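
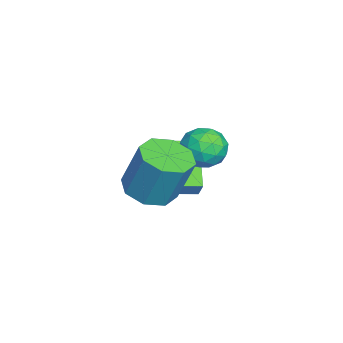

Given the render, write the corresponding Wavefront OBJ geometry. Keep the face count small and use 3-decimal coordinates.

v -2.2 -2.15 1.028
v -1.724 -1.985 1.749
v -2.436 -0.909 0.899
v -1.96 -0.744 1.62
v -0.56 -1.956 -0.1
v -0.084 -1.791 0.621
v -0.796 -0.715 -0.229
v -0.32 -0.55 0.492
v -0.882 -0.291 2.924
v -0.234 0.112 2.5
v -1.006 -1.212 1.86
v -0.358 -0.809 1.436
v -0.189 -1.259 2.165
v -0.113 -0.69 2.822
v -1.127 -0.41 1.538
v -1.051 0.159 2.195
v -0.386 0.038 1.643
v 0.194 -0.487 2.031
v -1.434 -0.613 2.329
v -0.854 -1.138 2.717
v -0.548 -0.009 2.805
v -0.692 -1.091 1.555
v -0.593 -1.356 1.983
v -0.212 -1.119 1.734
v -0.476 -0.48 2.994
v -0.095 -0.243 2.745
v -0.069 -1.049 2.549
v -1.145 -0.857 1.615
v -0.764 -0.62 1.366
v -1.028 0.019 2.626
v -0.647 0.256 2.377
v -1.171 -0.051 1.811
v -0.256 0.185 2.053
v -0.328 -0.357 1.428
v -0.78 -0.122 1.487
v -0.735 0.213 1.873
v 0.085 -0.124 2.28
v 0.013 -0.665 1.655
v 0.112 -0.93 2.084
v 0.156 -0.595 2.47
v -0.004 -0.167 1.777
v -1.253 -0.435 2.705
v -1.325 -0.976 2.08
v -1.396 -0.505 1.89
v -1.352 -0.17 2.276
v -0.912 -0.743 2.932
v -0.984 -1.285 2.307
v -0.505 -1.313 2.487
v -0.46 -0.978 2.873
v -1.236 -0.933 2.583
v 1.782 -2.168 1.814
v 2.502 -1.622 1.519
v 2.758 -1.026 3.252
v 2.038 -1.572 3.546
v 1.862 -1.277 1.495
v 2.118 -0.68 3.228
v 1.176 -1.454 1.657
v 1.432 -0.857 3.39
v 0.845 -2.049 1.911
v 1.101 -1.453 3.644
v 1.062 -2.714 2.108
v 1.318 -2.118 3.841
v 1.702 -3.06 2.132
v 1.958 -2.463 3.865
v 2.388 -2.883 1.97
v 2.644 -2.286 3.703
v 2.719 -2.287 1.716
v 2.975 -1.691 3.449
f 2 4 1
f 5 2 1
f 1 4 3
f 3 5 1
f 2 8 4
f 6 2 5
f 6 8 2
f 4 8 3
f 7 5 3
f 3 8 7
f 7 6 5
f 8 6 7
f 9 46 25
f 46 20 49
f 25 49 14
f 46 49 25
f 9 25 21
f 25 14 26
f 21 26 10
f 25 26 21
f 9 21 30
f 21 10 31
f 30 31 16
f 21 31 30
f 9 30 42
f 30 16 45
f 42 45 19
f 30 45 42
f 9 42 46
f 42 19 50
f 46 50 20
f 42 50 46
f 10 26 37
f 26 14 40
f 37 40 18
f 26 40 37
f 14 49 27
f 49 20 48
f 27 48 13
f 49 48 27
f 20 50 47
f 50 19 43
f 47 43 11
f 50 43 47
f 19 45 44
f 45 16 32
f 44 32 15
f 45 32 44
f 16 31 36
f 31 10 33
f 36 33 17
f 31 33 36
f 12 38 24
f 38 18 39
f 24 39 13
f 38 39 24
f 12 24 22
f 24 13 23
f 22 23 11
f 24 23 22
f 12 22 29
f 22 11 28
f 29 28 15
f 22 28 29
f 12 29 34
f 29 15 35
f 34 35 17
f 29 35 34
f 12 34 38
f 34 17 41
f 38 41 18
f 34 41 38
f 13 39 27
f 39 18 40
f 27 40 14
f 39 40 27
f 11 23 47
f 23 13 48
f 47 48 20
f 23 48 47
f 15 28 44
f 28 11 43
f 44 43 19
f 28 43 44
f 17 35 36
f 35 15 32
f 36 32 16
f 35 32 36
f 18 41 37
f 41 17 33
f 37 33 10
f 41 33 37
f 52 51 55
f 52 55 53
f 53 55 56
f 53 56 54
f 55 51 57
f 55 57 56
f 56 57 58
f 56 58 54
f 57 51 59
f 57 59 58
f 58 59 60
f 58 60 54
f 59 51 61
f 59 61 60
f 60 61 62
f 60 62 54
f 61 51 63
f 61 63 62
f 62 63 64
f 62 64 54
f 63 51 65
f 63 65 64
f 64 65 66
f 64 66 54
f 65 51 67
f 65 67 66
f 66 67 68
f 66 68 54
f 67 51 52
f 67 52 68
f 68 52 53
f 68 53 54



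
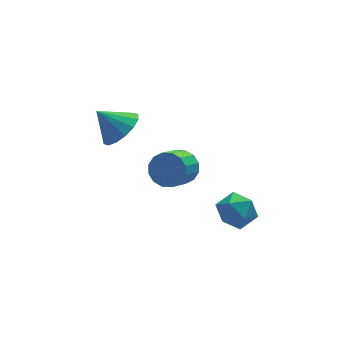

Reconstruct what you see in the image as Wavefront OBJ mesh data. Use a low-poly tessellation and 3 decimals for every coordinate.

v -1.276 -1.338 1.134
v -0.971 -1.022 1.838
v -1.778 -1.787 2.531
v -2.084 -2.102 1.826
v -1.301 -0.767 1.735
v -2.108 -1.531 2.428
v -1.624 -0.664 1.472
v -2.431 -1.429 2.164
v -1.855 -0.742 1.117
v -2.662 -1.507 1.81
v -1.93 -0.98 0.767
v -2.737 -1.745 1.46
v -1.83 -1.313 0.516
v -2.637 -2.078 1.208
v -1.582 -1.653 0.429
v -2.389 -2.418 1.122
v -1.252 -1.909 0.532
v -2.059 -2.673 1.225
v -0.929 -2.011 0.796
v -1.736 -2.776 1.488
v -0.698 -1.933 1.15
v -1.505 -2.698 1.843
v -0.623 -1.695 1.5
v -1.43 -2.46 2.193
v -0.723 -1.362 1.752
v -1.53 -2.127 2.444
v -0.525 -3.47 0.363
v 0.272 -3.32 0.81
v 0.148 -4.5 -0.49
v 0.945 -4.35 -0.043
v 0.238 -4.758 0.394
v -0.177 -4.122 0.921
v 0.597 -3.698 -0.601
v 0.182 -3.062 -0.074
v 0.965 -3.461 0.214
v 0.743 -4.116 0.829
v -0.323 -3.704 -0.509
v -0.545 -4.359 0.106
v -3.047 0.997 2.096
v -2.262 1.16 2.711
v -3.933 1.463 3.104
v -2.325 1.608 2.449
v -2.58 1.892 2.092
v -2.961 1.937 1.737
v -3.365 1.729 1.478
v -3.684 1.326 1.384
v -3.832 0.834 1.482
v -3.77 0.386 1.744
v -3.514 0.101 2.1
v -3.133 0.057 2.456
v -2.729 0.264 2.715
v -2.411 0.668 2.808
f 2 1 5
f 2 5 3
f 3 5 6
f 3 6 4
f 5 1 7
f 5 7 6
f 6 7 8
f 6 8 4
f 7 1 9
f 7 9 8
f 8 9 10
f 8 10 4
f 9 1 11
f 9 11 10
f 10 11 12
f 10 12 4
f 11 1 13
f 11 13 12
f 12 13 14
f 12 14 4
f 13 1 15
f 13 15 14
f 14 15 16
f 14 16 4
f 15 1 17
f 15 17 16
f 16 17 18
f 16 18 4
f 17 1 19
f 17 19 18
f 18 19 20
f 18 20 4
f 19 1 21
f 19 21 20
f 20 21 22
f 20 22 4
f 21 1 23
f 21 23 22
f 22 23 24
f 22 24 4
f 23 1 25
f 23 25 24
f 24 25 26
f 24 26 4
f 25 1 2
f 25 2 26
f 26 2 3
f 26 3 4
f 27 38 32
f 27 32 28
f 27 28 34
f 27 34 37
f 27 37 38
f 28 32 36
f 32 38 31
f 38 37 29
f 37 34 33
f 34 28 35
f 30 36 31
f 30 31 29
f 30 29 33
f 30 33 35
f 30 35 36
f 31 36 32
f 29 31 38
f 33 29 37
f 35 33 34
f 36 35 28
f 40 39 42
f 40 42 41
f 42 39 43
f 42 43 41
f 43 39 44
f 43 44 41
f 44 39 45
f 44 45 41
f 45 39 46
f 45 46 41
f 46 39 47
f 46 47 41
f 47 39 48
f 47 48 41
f 48 39 49
f 48 49 41
f 49 39 50
f 49 50 41
f 50 39 51
f 50 51 41
f 51 39 52
f 51 52 41
f 52 39 40
f 52 40 41



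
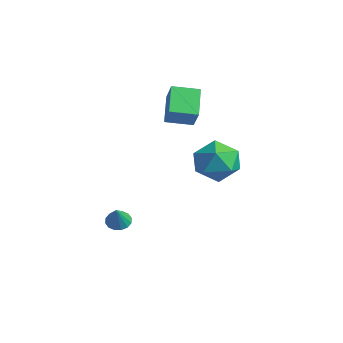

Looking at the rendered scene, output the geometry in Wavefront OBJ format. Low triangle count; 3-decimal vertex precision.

v 3.54 0.852 3.216
v 4.401 0.738 2.623
v 3.539 -0.818 3.537
v 4.4 -0.932 2.944
v 4.458 -0.425 3.863
v 4.459 0.608 3.664
v 3.481 -0.688 2.496
v 3.482 0.345 2.297
v 4.365 -0.214 2.178
v 4.968 -0.051 3.023
v 2.972 -0.029 3.137
v 3.575 0.134 3.982
v 0.936 -2.6 -0.935
v 1.334 -2.254 -0.991
v 1.384 -2.96 0.015
v 1.142 -2.119 -0.849
v 0.894 -2.113 -0.73
v 0.658 -2.237 -0.666
v 0.497 -2.458 -0.674
v 0.453 -2.718 -0.752
v 0.539 -2.946 -0.879
v 0.731 -3.081 -1.021
v 0.978 -3.087 -1.139
v 1.214 -2.962 -1.203
v 1.375 -2.741 -1.196
v 1.419 -2.481 -1.118
v 0.047 0.339 3.957
v -0.91 1.062 4.79
v -0.622 0.535 3.018
v -1.579 1.258 3.851
v 0.639 1.362 3.749
v -0.318 2.085 4.582
v -0.03 1.558 2.81
v -0.987 2.281 3.643
f 1 12 6
f 1 6 2
f 1 2 8
f 1 8 11
f 1 11 12
f 2 6 10
f 6 12 5
f 12 11 3
f 11 8 7
f 8 2 9
f 4 10 5
f 4 5 3
f 4 3 7
f 4 7 9
f 4 9 10
f 5 10 6
f 3 5 12
f 7 3 11
f 9 7 8
f 10 9 2
f 14 13 16
f 14 16 15
f 16 13 17
f 16 17 15
f 17 13 18
f 17 18 15
f 18 13 19
f 18 19 15
f 19 13 20
f 19 20 15
f 20 13 21
f 20 21 15
f 21 13 22
f 21 22 15
f 22 13 23
f 22 23 15
f 23 13 24
f 23 24 15
f 24 13 25
f 24 25 15
f 25 13 26
f 25 26 15
f 26 13 14
f 26 14 15
f 28 30 27
f 31 28 27
f 27 30 29
f 29 31 27
f 28 34 30
f 32 28 31
f 32 34 28
f 30 34 29
f 33 31 29
f 29 34 33
f 33 32 31
f 34 32 33



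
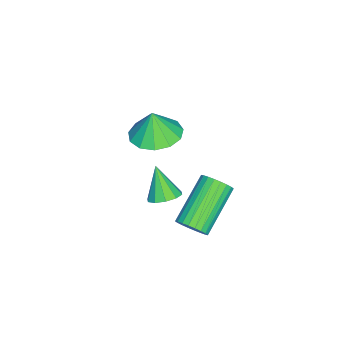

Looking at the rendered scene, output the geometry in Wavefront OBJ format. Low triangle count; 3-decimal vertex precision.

v -1.421 -0.818 2.529
v -0.425 -0.523 2.58
v -1.439 -0.962 3.731
v -0.744 -0.035 2.634
v -1.279 0.205 2.654
v -1.858 0.12 2.635
v -2.299 -0.263 2.582
v -2.46 -0.822 2.513
v -2.292 -1.38 2.448
v -1.847 -1.759 2.41
v -1.266 -1.839 2.409
v -0.735 -1.596 2.447
v -0.421 -1.105 2.511
v 1.489 0.493 2.047
v 1.943 0.013 2.047
v 0.931 -0.033 3.193
v 2.09 0.326 2.263
v 2.008 0.703 2.396
v 1.728 1 2.396
v 1.357 1.103 2.262
v 1.036 0.973 2.046
v 0.889 0.66 1.83
v 0.97 0.283 1.697
v 1.251 -0.013 1.698
v 1.622 -0.117 1.831
v 3.207 2.041 2.575
v 3.525 2.48 2.914
v 1.811 2.879 4.005
v 1.493 2.439 3.665
v 3.437 2.618 2.725
v 1.724 3.017 3.816
v 3.314 2.669 2.514
v 1.601 3.067 3.605
v 3.175 2.623 2.312
v 1.461 3.022 3.403
v 3.041 2.489 2.15
v 1.327 2.888 3.24
v 2.931 2.287 2.052
v 1.218 2.686 3.143
v 2.864 2.047 2.034
v 1.151 2.446 3.125
v 2.849 1.807 2.098
v 1.136 2.205 3.189
v 2.889 1.601 2.235
v 1.175 2 3.326
v 2.976 1.463 2.424
v 1.263 1.862 3.515
v 3.099 1.413 2.635
v 1.386 1.811 3.726
v 3.239 1.458 2.837
v 1.525 1.857 3.928
v 3.373 1.592 3
v 1.659 1.991 4.09
v 3.482 1.794 3.097
v 1.769 2.193 4.188
v 3.549 2.034 3.115
v 1.836 2.433 4.206
v 3.564 2.275 3.051
v 1.851 2.673 4.142
f 2 1 4
f 2 4 3
f 4 1 5
f 4 5 3
f 5 1 6
f 5 6 3
f 6 1 7
f 6 7 3
f 7 1 8
f 7 8 3
f 8 1 9
f 8 9 3
f 9 1 10
f 9 10 3
f 10 1 11
f 10 11 3
f 11 1 12
f 11 12 3
f 12 1 13
f 12 13 3
f 13 1 2
f 13 2 3
f 15 14 17
f 15 17 16
f 17 14 18
f 17 18 16
f 18 14 19
f 18 19 16
f 19 14 20
f 19 20 16
f 20 14 21
f 20 21 16
f 21 14 22
f 21 22 16
f 22 14 23
f 22 23 16
f 23 14 24
f 23 24 16
f 24 14 25
f 24 25 16
f 25 14 15
f 25 15 16
f 27 26 30
f 27 30 28
f 28 30 31
f 28 31 29
f 30 26 32
f 30 32 31
f 31 32 33
f 31 33 29
f 32 26 34
f 32 34 33
f 33 34 35
f 33 35 29
f 34 26 36
f 34 36 35
f 35 36 37
f 35 37 29
f 36 26 38
f 36 38 37
f 37 38 39
f 37 39 29
f 38 26 40
f 38 40 39
f 39 40 41
f 39 41 29
f 40 26 42
f 40 42 41
f 41 42 43
f 41 43 29
f 42 26 44
f 42 44 43
f 43 44 45
f 43 45 29
f 44 26 46
f 44 46 45
f 45 46 47
f 45 47 29
f 46 26 48
f 46 48 47
f 47 48 49
f 47 49 29
f 48 26 50
f 48 50 49
f 49 50 51
f 49 51 29
f 50 26 52
f 50 52 51
f 51 52 53
f 51 53 29
f 52 26 54
f 52 54 53
f 53 54 55
f 53 55 29
f 54 26 56
f 54 56 55
f 55 56 57
f 55 57 29
f 56 26 58
f 56 58 57
f 57 58 59
f 57 59 29
f 58 26 27
f 58 27 59
f 59 27 28
f 59 28 29



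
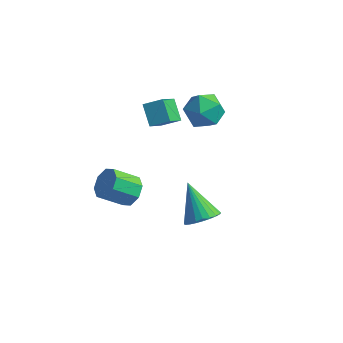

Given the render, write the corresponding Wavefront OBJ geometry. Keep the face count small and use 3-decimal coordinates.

v -1.982 -0.682 -3.518
v -1.368 -0.594 -2.824
v -2.425 -1.39 -1.789
v -3.038 -1.478 -2.482
v -1.819 -0.044 -2.861
v -2.876 -0.84 -1.826
v -2.365 0.132 -3.283
v -3.422 -0.664 -2.247
v -2.686 -0.169 -3.842
v -3.743 -0.965 -2.807
v -2.595 -0.77 -4.211
v -3.652 -1.566 -3.176
v -2.144 -1.32 -4.174
v -3.201 -2.116 -3.139
v -1.598 -1.496 -3.753
v -2.655 -2.292 -2.717
v -1.277 -1.195 -3.193
v -2.334 -1.991 -2.158
v -0.081 4.393 -0.154
v 1.03 4.12 0.205
v -0.77 2.86 0.815
v 0.341 2.587 1.174
v -0.202 3.569 1.598
v 0.224 4.516 0.999
v 0.036 2.464 0.021
v 0.462 3.411 -0.578
v 1.102 2.928 0.313
v 0.955 3.61 1.288
v -0.695 3.37 -0.268
v -0.842 4.052 0.707
v 3.165 -3.081 -0.764
v 3.943 -2.756 -0.325
v 1.935 -2.199 0.764
v 3.864 -2.473 -0.551
v 3.679 -2.283 -0.81
v 3.415 -2.214 -1.062
v 3.114 -2.277 -1.268
v 2.82 -2.463 -1.398
v 2.579 -2.742 -1.431
v 2.427 -3.073 -1.362
v 2.388 -3.406 -1.202
v 2.466 -3.688 -0.976
v 2.652 -3.878 -0.717
v 2.915 -3.947 -0.465
v 3.216 -3.884 -0.259
v 3.51 -3.698 -0.13
v 3.751 -3.419 -0.097
v 3.903 -3.088 -0.165
v -2.748 2.226 0.908
v -1.816 2.675 1.363
v -2.793 3.632 -0.385
v -1.86 4.08 0.07
v -1.98 1.48 0.07
v -1.047 1.928 0.525
v -2.024 2.885 -1.223
v -1.092 3.334 -0.768
f 2 1 5
f 2 5 3
f 3 5 6
f 3 6 4
f 5 1 7
f 5 7 6
f 6 7 8
f 6 8 4
f 7 1 9
f 7 9 8
f 8 9 10
f 8 10 4
f 9 1 11
f 9 11 10
f 10 11 12
f 10 12 4
f 11 1 13
f 11 13 12
f 12 13 14
f 12 14 4
f 13 1 15
f 13 15 14
f 14 15 16
f 14 16 4
f 15 1 17
f 15 17 16
f 16 17 18
f 16 18 4
f 17 1 2
f 17 2 18
f 18 2 3
f 18 3 4
f 19 30 24
f 19 24 20
f 19 20 26
f 19 26 29
f 19 29 30
f 20 24 28
f 24 30 23
f 30 29 21
f 29 26 25
f 26 20 27
f 22 28 23
f 22 23 21
f 22 21 25
f 22 25 27
f 22 27 28
f 23 28 24
f 21 23 30
f 25 21 29
f 27 25 26
f 28 27 20
f 32 31 34
f 32 34 33
f 34 31 35
f 34 35 33
f 35 31 36
f 35 36 33
f 36 31 37
f 36 37 33
f 37 31 38
f 37 38 33
f 38 31 39
f 38 39 33
f 39 31 40
f 39 40 33
f 40 31 41
f 40 41 33
f 41 31 42
f 41 42 33
f 42 31 43
f 42 43 33
f 43 31 44
f 43 44 33
f 44 31 45
f 44 45 33
f 45 31 46
f 45 46 33
f 46 31 47
f 46 47 33
f 47 31 48
f 47 48 33
f 48 31 32
f 48 32 33
f 50 52 49
f 53 50 49
f 49 52 51
f 51 53 49
f 50 56 52
f 54 50 53
f 54 56 50
f 52 56 51
f 55 53 51
f 51 56 55
f 55 54 53
f 56 54 55



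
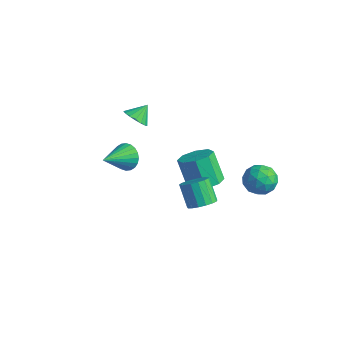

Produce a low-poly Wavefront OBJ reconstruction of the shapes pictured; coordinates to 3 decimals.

v 4.027 -2.551 2.349
v 4.577 -2.816 2.819
v 3.743 -2.593 3.921
v 3.193 -2.329 3.451
v 4.645 -2.454 2.797
v 3.811 -2.231 3.899
v 4.572 -2.115 2.673
v 3.738 -1.892 3.775
v 4.374 -1.876 2.475
v 3.54 -1.653 3.577
v 4.096 -1.791 2.248
v 3.262 -1.568 3.35
v 3.803 -1.881 2.044
v 2.969 -1.658 3.146
v 3.561 -2.124 1.91
v 2.727 -1.901 3.012
v 3.425 -2.465 1.876
v 2.591 -2.243 2.978
v 3.428 -2.826 1.951
v 2.594 -2.603 3.053
v 3.568 -3.124 2.117
v 2.734 -2.901 3.219
v 3.813 -3.291 2.336
v 2.979 -3.068 3.438
v 4.107 -3.288 2.558
v 3.273 -3.065 3.66
v 4.383 -3.117 2.732
v 3.548 -2.894 3.834
v -1.065 -3.07 2.912
v -0.46 -3.288 2.389
v -0.955 -4.67 3.708
v -0.29 -3.156 2.63
v -0.238 -3.011 2.915
v -0.312 -2.875 3.2
v -0.5 -2.769 3.44
v -0.775 -2.708 3.6
v -1.094 -2.702 3.656
v -1.409 -2.753 3.598
v -1.671 -2.852 3.436
v -1.841 -2.984 3.194
v -1.893 -3.129 2.91
v -1.819 -3.265 2.625
v -1.631 -3.372 2.385
v -1.356 -3.432 2.224
v -1.037 -3.438 2.169
v -0.722 -3.387 2.226
v 3.126 1.979 1.195
v 3.765 2.471 1.729
v 3.955 0.669 1.411
v 4.594 1.161 1.945
v 3.7 1.008 2.281
v 3.188 1.818 2.147
v 4.532 1.322 0.993
v 4.02 2.132 0.859
v 4.635 2.065 1.604
v 4.12 1.871 2.399
v 3.6 1.269 0.741
v 3.085 1.075 1.536
v 3.373 2.34 1.443
v 4.347 0.8 1.697
v 3.821 0.71 1.894
v 4.197 0.999 2.208
v 3.033 1.956 1.689
v 3.409 2.245 2.003
v 3.371 1.385 2.327
v 4.311 0.895 1.137
v 4.687 1.184 1.451
v 3.523 2.141 0.932
v 3.899 2.43 1.246
v 4.349 1.755 0.813
v 4.26 2.391 1.683
v 4.747 1.621 1.81
v 4.71 1.715 1.25
v 4.409 2.191 1.172
v 3.957 2.277 2.151
v 4.444 1.507 2.278
v 3.919 1.417 2.475
v 3.618 1.893 2.397
v 4.468 2.038 2.077
v 3.276 1.633 0.862
v 3.763 0.863 0.989
v 4.102 1.247 0.743
v 3.801 1.723 0.665
v 2.973 1.519 1.33
v 3.46 0.749 1.457
v 3.311 0.949 1.968
v 3.01 1.425 1.89
v 3.252 1.102 1.063
v -2.984 -0.785 3.399
v -2.594 -0.363 2.886
v -2.916 0.005 4.101
v -2.946 -0.276 2.822
v -3.307 -0.305 2.89
v -3.594 -0.444 3.075
v -3.741 -0.662 3.333
v -3.715 -0.907 3.607
v -3.522 -1.125 3.833
v -3.205 -1.265 3.959
v -2.838 -1.295 3.957
v -2.504 -1.208 3.827
v -2.28 -1.024 3.599
v -2.218 -0.786 3.325
v -2.331 -0.547 3.068
v 1.268 0.273 0.273
v 1.814 1.04 0.545
v 0.918 1.114 2.139
v 0.372 0.347 1.867
v 1.19 1.246 0.184
v 0.293 1.32 1.778
v 0.611 0.882 -0.125
v -0.285 0.956 1.469
v 0.417 0.161 -0.2
v -0.479 0.235 1.394
v 0.722 -0.494 0.001
v -0.174 -0.42 1.595
v 1.347 -0.7 0.362
v 0.45 -0.626 1.956
v 1.925 -0.336 0.671
v 1.029 -0.262 2.265
v 2.119 0.385 0.746
v 1.223 0.459 2.34
f 2 1 5
f 2 5 3
f 3 5 6
f 3 6 4
f 5 1 7
f 5 7 6
f 6 7 8
f 6 8 4
f 7 1 9
f 7 9 8
f 8 9 10
f 8 10 4
f 9 1 11
f 9 11 10
f 10 11 12
f 10 12 4
f 11 1 13
f 11 13 12
f 12 13 14
f 12 14 4
f 13 1 15
f 13 15 14
f 14 15 16
f 14 16 4
f 15 1 17
f 15 17 16
f 16 17 18
f 16 18 4
f 17 1 19
f 17 19 18
f 18 19 20
f 18 20 4
f 19 1 21
f 19 21 20
f 20 21 22
f 20 22 4
f 21 1 23
f 21 23 22
f 22 23 24
f 22 24 4
f 23 1 25
f 23 25 24
f 24 25 26
f 24 26 4
f 25 1 27
f 25 27 26
f 26 27 28
f 26 28 4
f 27 1 2
f 27 2 28
f 28 2 3
f 28 3 4
f 30 29 32
f 30 32 31
f 32 29 33
f 32 33 31
f 33 29 34
f 33 34 31
f 34 29 35
f 34 35 31
f 35 29 36
f 35 36 31
f 36 29 37
f 36 37 31
f 37 29 38
f 37 38 31
f 38 29 39
f 38 39 31
f 39 29 40
f 39 40 31
f 40 29 41
f 40 41 31
f 41 29 42
f 41 42 31
f 42 29 43
f 42 43 31
f 43 29 44
f 43 44 31
f 44 29 45
f 44 45 31
f 45 29 46
f 45 46 31
f 46 29 30
f 46 30 31
f 47 84 63
f 84 58 87
f 63 87 52
f 84 87 63
f 47 63 59
f 63 52 64
f 59 64 48
f 63 64 59
f 47 59 68
f 59 48 69
f 68 69 54
f 59 69 68
f 47 68 80
f 68 54 83
f 80 83 57
f 68 83 80
f 47 80 84
f 80 57 88
f 84 88 58
f 80 88 84
f 48 64 75
f 64 52 78
f 75 78 56
f 64 78 75
f 52 87 65
f 87 58 86
f 65 86 51
f 87 86 65
f 58 88 85
f 88 57 81
f 85 81 49
f 88 81 85
f 57 83 82
f 83 54 70
f 82 70 53
f 83 70 82
f 54 69 74
f 69 48 71
f 74 71 55
f 69 71 74
f 50 76 62
f 76 56 77
f 62 77 51
f 76 77 62
f 50 62 60
f 62 51 61
f 60 61 49
f 62 61 60
f 50 60 67
f 60 49 66
f 67 66 53
f 60 66 67
f 50 67 72
f 67 53 73
f 72 73 55
f 67 73 72
f 50 72 76
f 72 55 79
f 76 79 56
f 72 79 76
f 51 77 65
f 77 56 78
f 65 78 52
f 77 78 65
f 49 61 85
f 61 51 86
f 85 86 58
f 61 86 85
f 53 66 82
f 66 49 81
f 82 81 57
f 66 81 82
f 55 73 74
f 73 53 70
f 74 70 54
f 73 70 74
f 56 79 75
f 79 55 71
f 75 71 48
f 79 71 75
f 90 89 92
f 90 92 91
f 92 89 93
f 92 93 91
f 93 89 94
f 93 94 91
f 94 89 95
f 94 95 91
f 95 89 96
f 95 96 91
f 96 89 97
f 96 97 91
f 97 89 98
f 97 98 91
f 98 89 99
f 98 99 91
f 99 89 100
f 99 100 91
f 100 89 101
f 100 101 91
f 101 89 102
f 101 102 91
f 102 89 103
f 102 103 91
f 103 89 90
f 103 90 91
f 105 104 108
f 105 108 106
f 106 108 109
f 106 109 107
f 108 104 110
f 108 110 109
f 109 110 111
f 109 111 107
f 110 104 112
f 110 112 111
f 111 112 113
f 111 113 107
f 112 104 114
f 112 114 113
f 113 114 115
f 113 115 107
f 114 104 116
f 114 116 115
f 115 116 117
f 115 117 107
f 116 104 118
f 116 118 117
f 117 118 119
f 117 119 107
f 118 104 120
f 118 120 119
f 119 120 121
f 119 121 107
f 120 104 105
f 120 105 121
f 121 105 106
f 121 106 107



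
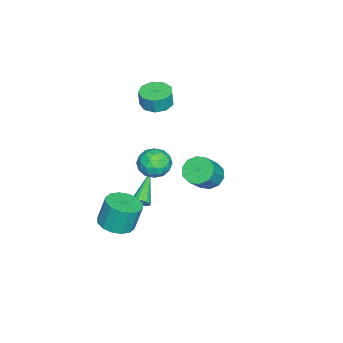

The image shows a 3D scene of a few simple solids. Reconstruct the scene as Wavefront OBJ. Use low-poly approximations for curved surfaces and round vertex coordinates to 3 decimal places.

v -3.509 -3.377 1.43
v -2.613 -3.203 1.311
v -2.476 -3.229 2.312
v -3.371 -3.403 2.43
v -2.931 -2.663 1.369
v -2.794 -2.689 2.369
v -3.52 -2.458 1.455
v -3.383 -2.483 2.455
v -4.103 -2.682 1.529
v -3.966 -2.708 2.53
v -4.408 -3.232 1.557
v -4.271 -3.258 2.557
v -4.292 -3.85 1.525
v -4.155 -3.875 2.525
v -3.81 -4.246 1.449
v -3.672 -4.272 2.449
v -3.186 -4.236 1.363
v -3.049 -4.262 2.364
v -2.714 -3.824 1.309
v -2.576 -3.85 2.31
v -2.165 -2.609 -1.994
v -1.7 -2.093 -1.276
v -0.86 -3.547 -2.164
v -0.395 -3.031 -1.446
v -1.17 -3.618 -1.217
v -1.976 -3.039 -1.112
v -0.584 -2.601 -2.328
v -1.39 -2.022 -2.223
v -0.723 -2.088 -1.482
v -1.085 -2.717 -0.796
v -1.475 -2.923 -2.644
v -1.837 -3.552 -1.958
v -2.047 -2.269 -1.62
v -0.513 -3.371 -1.82
v -0.968 -3.717 -1.685
v -0.695 -3.413 -1.263
v -2.209 -2.825 -1.524
v -1.936 -2.521 -1.102
v -1.625 -3.418 -1.067
v -0.624 -3.119 -2.338
v -0.351 -2.815 -1.916
v -1.865 -2.227 -2.177
v -1.592 -1.923 -1.755
v -0.935 -2.222 -2.373
v -1.2 -1.962 -1.319
v -0.432 -2.514 -1.419
v -0.543 -2.261 -1.938
v -1.017 -1.92 -1.876
v -1.413 -2.332 -0.916
v -0.645 -2.883 -1.016
v -1.101 -3.229 -0.881
v -1.575 -2.888 -0.819
v -0.838 -2.329 -1.037
v -1.915 -2.757 -2.424
v -1.147 -3.308 -2.524
v -0.985 -2.752 -2.621
v -1.459 -2.411 -2.559
v -2.128 -3.126 -2.021
v -1.36 -3.678 -2.121
v -1.543 -3.72 -1.564
v -2.017 -3.379 -1.502
v -1.722 -3.311 -2.403
v 2.754 -3.616 -3.628
v 3.647 -4.027 -3.397
v 3.419 -3.635 -1.821
v 2.526 -3.224 -2.052
v 3.752 -3.527 -3.506
v 3.525 -3.134 -1.93
v 3.59 -3.05 -3.648
v 3.363 -2.658 -2.072
v 3.204 -2.726 -3.785
v 2.976 -2.333 -2.209
v 2.697 -2.64 -3.879
v 2.469 -2.247 -2.303
v 2.205 -2.815 -3.907
v 1.978 -2.423 -2.331
v 1.861 -3.205 -3.859
v 1.633 -2.813 -2.283
v 1.755 -3.706 -3.75
v 1.528 -3.313 -2.174
v 1.917 -4.182 -3.608
v 1.69 -3.79 -2.032
v 2.304 -4.507 -3.471
v 2.076 -4.114 -1.895
v 2.811 -4.593 -3.377
v 2.583 -4.2 -1.801
v 3.302 -4.417 -3.349
v 3.075 -4.025 -1.773
v 2.597 1.24 1.24
v 3.16 0.971 0.663
v 4.185 0.712 1.782
v 3.623 0.98 2.36
v 3.225 1.489 0.724
v 4.25 1.23 1.843
v 3.05 1.912 0.982
v 4.075 1.652 2.102
v 2.702 2.077 1.339
v 3.727 1.818 2.458
v 2.314 1.923 1.658
v 3.339 1.664 2.778
v 2.035 1.508 1.818
v 3.06 1.249 2.937
v 1.97 0.99 1.757
v 2.995 0.731 2.876
v 2.145 0.568 1.498
v 3.17 0.308 2.618
v 2.493 0.402 1.142
v 3.518 0.143 2.261
v 2.881 0.556 0.822
v 3.906 0.297 1.942
v 0.1 -3.157 -3.986
v 0.374 -2.962 -3.551
v -1.68 -3.183 -2.854
v 0.299 -2.758 -3.664
v 0.185 -2.633 -3.841
v 0.054 -2.612 -4.046
v -0.068 -2.699 -4.24
v -0.157 -2.876 -4.384
v -0.195 -3.109 -4.448
v -0.174 -3.352 -4.422
v -0.099 -3.555 -4.309
v 0.015 -3.68 -4.132
v 0.146 -3.701 -3.926
v 0.268 -3.615 -3.733
v 0.357 -3.437 -3.589
v 0.395 -3.204 -3.524
f 2 1 5
f 2 5 3
f 3 5 6
f 3 6 4
f 5 1 7
f 5 7 6
f 6 7 8
f 6 8 4
f 7 1 9
f 7 9 8
f 8 9 10
f 8 10 4
f 9 1 11
f 9 11 10
f 10 11 12
f 10 12 4
f 11 1 13
f 11 13 12
f 12 13 14
f 12 14 4
f 13 1 15
f 13 15 14
f 14 15 16
f 14 16 4
f 15 1 17
f 15 17 16
f 16 17 18
f 16 18 4
f 17 1 19
f 17 19 18
f 18 19 20
f 18 20 4
f 19 1 2
f 19 2 20
f 20 2 3
f 20 3 4
f 21 58 37
f 58 32 61
f 37 61 26
f 58 61 37
f 21 37 33
f 37 26 38
f 33 38 22
f 37 38 33
f 21 33 42
f 33 22 43
f 42 43 28
f 33 43 42
f 21 42 54
f 42 28 57
f 54 57 31
f 42 57 54
f 21 54 58
f 54 31 62
f 58 62 32
f 54 62 58
f 22 38 49
f 38 26 52
f 49 52 30
f 38 52 49
f 26 61 39
f 61 32 60
f 39 60 25
f 61 60 39
f 32 62 59
f 62 31 55
f 59 55 23
f 62 55 59
f 31 57 56
f 57 28 44
f 56 44 27
f 57 44 56
f 28 43 48
f 43 22 45
f 48 45 29
f 43 45 48
f 24 50 36
f 50 30 51
f 36 51 25
f 50 51 36
f 24 36 34
f 36 25 35
f 34 35 23
f 36 35 34
f 24 34 41
f 34 23 40
f 41 40 27
f 34 40 41
f 24 41 46
f 41 27 47
f 46 47 29
f 41 47 46
f 24 46 50
f 46 29 53
f 50 53 30
f 46 53 50
f 25 51 39
f 51 30 52
f 39 52 26
f 51 52 39
f 23 35 59
f 35 25 60
f 59 60 32
f 35 60 59
f 27 40 56
f 40 23 55
f 56 55 31
f 40 55 56
f 29 47 48
f 47 27 44
f 48 44 28
f 47 44 48
f 30 53 49
f 53 29 45
f 49 45 22
f 53 45 49
f 64 63 67
f 64 67 65
f 65 67 68
f 65 68 66
f 67 63 69
f 67 69 68
f 68 69 70
f 68 70 66
f 69 63 71
f 69 71 70
f 70 71 72
f 70 72 66
f 71 63 73
f 71 73 72
f 72 73 74
f 72 74 66
f 73 63 75
f 73 75 74
f 74 75 76
f 74 76 66
f 75 63 77
f 75 77 76
f 76 77 78
f 76 78 66
f 77 63 79
f 77 79 78
f 78 79 80
f 78 80 66
f 79 63 81
f 79 81 80
f 80 81 82
f 80 82 66
f 81 63 83
f 81 83 82
f 82 83 84
f 82 84 66
f 83 63 85
f 83 85 84
f 84 85 86
f 84 86 66
f 85 63 87
f 85 87 86
f 86 87 88
f 86 88 66
f 87 63 64
f 87 64 88
f 88 64 65
f 88 65 66
f 90 89 93
f 90 93 91
f 91 93 94
f 91 94 92
f 93 89 95
f 93 95 94
f 94 95 96
f 94 96 92
f 95 89 97
f 95 97 96
f 96 97 98
f 96 98 92
f 97 89 99
f 97 99 98
f 98 99 100
f 98 100 92
f 99 89 101
f 99 101 100
f 100 101 102
f 100 102 92
f 101 89 103
f 101 103 102
f 102 103 104
f 102 104 92
f 103 89 105
f 103 105 104
f 104 105 106
f 104 106 92
f 105 89 107
f 105 107 106
f 106 107 108
f 106 108 92
f 107 89 109
f 107 109 108
f 108 109 110
f 108 110 92
f 109 89 90
f 109 90 110
f 110 90 91
f 110 91 92
f 112 111 114
f 112 114 113
f 114 111 115
f 114 115 113
f 115 111 116
f 115 116 113
f 116 111 117
f 116 117 113
f 117 111 118
f 117 118 113
f 118 111 119
f 118 119 113
f 119 111 120
f 119 120 113
f 120 111 121
f 120 121 113
f 121 111 122
f 121 122 113
f 122 111 123
f 122 123 113
f 123 111 124
f 123 124 113
f 124 111 125
f 124 125 113
f 125 111 126
f 125 126 113
f 126 111 112
f 126 112 113



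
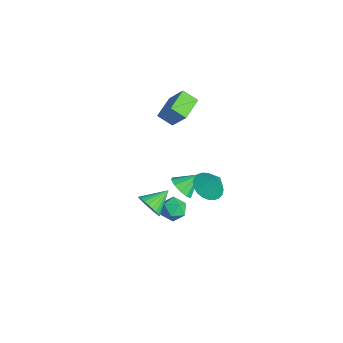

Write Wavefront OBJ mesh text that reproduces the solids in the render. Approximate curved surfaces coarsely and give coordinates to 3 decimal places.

v 0.386 2.344 -2.516
v 1.106 2.59 -2.871
v 0.414 3.436 -1.704
v 0.715 2.8 -3.14
v 0.198 2.836 -3.17
v -0.247 2.684 -2.951
v -0.451 2.402 -2.565
v -0.334 2.099 -2.16
v 0.057 1.889 -1.891
v 0.574 1.853 -1.861
v 1.019 2.005 -2.081
v 1.223 2.287 -2.467
v 1.483 -0.07 -2.072
v 1.904 -0.292 -1.368
v 1.157 1.23 -1.468
v 2.145 -0.149 -1.545
v 2.286 0.006 -1.802
v 2.304 0.15 -2.101
v 2.197 0.26 -2.395
v 1.982 0.32 -2.64
v 1.691 0.32 -2.798
v 1.368 0.262 -2.847
v 1.063 0.152 -2.777
v 0.821 0.009 -2.6
v 0.681 -0.146 -2.342
v 0.662 -0.289 -2.044
v 0.769 -0.399 -1.75
v 0.984 -0.459 -1.505
v 1.276 -0.46 -1.346
v 1.598 -0.401 -1.298
v 3.673 2.424 0.914
v 4.427 2.715 0.453
v 4.167 2.876 2.006
v 4.212 3.006 0.429
v 3.915 3.209 0.479
v 3.582 3.292 0.596
v 3.262 3.243 0.76
v 3.005 3.07 0.949
v 2.85 2.797 1.132
v 2.82 2.468 1.282
v 2.92 2.132 1.376
v 3.135 1.841 1.4
v 3.432 1.638 1.35
v 3.765 1.555 1.233
v 4.085 1.604 1.069
v 4.342 1.778 0.88
v 4.497 2.05 0.697
v 4.527 2.379 0.547
v -3.132 3.368 -0.446
v -3.747 2.712 0.151
v -4.067 4.526 -0.138
v -4.683 3.869 0.459
v -2.157 3.771 1.001
v -2.773 3.114 1.598
v -3.093 4.928 1.309
v -3.708 4.272 1.906
v 0.635 1.876 -3.408
v 1.288 2.227 -3.033
v 1.272 0.693 -3.407
v 1.925 1.044 -3.032
v 1.209 0.951 -2.62
v 0.815 1.682 -2.621
v 1.745 1.238 -3.819
v 1.351 1.969 -3.82
v 1.973 1.833 -3.287
v 1.642 1.656 -2.546
v 0.918 1.264 -3.894
v 0.587 1.087 -3.153
f 2 1 4
f 2 4 3
f 4 1 5
f 4 5 3
f 5 1 6
f 5 6 3
f 6 1 7
f 6 7 3
f 7 1 8
f 7 8 3
f 8 1 9
f 8 9 3
f 9 1 10
f 9 10 3
f 10 1 11
f 10 11 3
f 11 1 12
f 11 12 3
f 12 1 2
f 12 2 3
f 14 13 16
f 14 16 15
f 16 13 17
f 16 17 15
f 17 13 18
f 17 18 15
f 18 13 19
f 18 19 15
f 19 13 20
f 19 20 15
f 20 13 21
f 20 21 15
f 21 13 22
f 21 22 15
f 22 13 23
f 22 23 15
f 23 13 24
f 23 24 15
f 24 13 25
f 24 25 15
f 25 13 26
f 25 26 15
f 26 13 27
f 26 27 15
f 27 13 28
f 27 28 15
f 28 13 29
f 28 29 15
f 29 13 30
f 29 30 15
f 30 13 14
f 30 14 15
f 32 31 34
f 32 34 33
f 34 31 35
f 34 35 33
f 35 31 36
f 35 36 33
f 36 31 37
f 36 37 33
f 37 31 38
f 37 38 33
f 38 31 39
f 38 39 33
f 39 31 40
f 39 40 33
f 40 31 41
f 40 41 33
f 41 31 42
f 41 42 33
f 42 31 43
f 42 43 33
f 43 31 44
f 43 44 33
f 44 31 45
f 44 45 33
f 45 31 46
f 45 46 33
f 46 31 47
f 46 47 33
f 47 31 48
f 47 48 33
f 48 31 32
f 48 32 33
f 50 52 49
f 53 50 49
f 49 52 51
f 51 53 49
f 50 56 52
f 54 50 53
f 54 56 50
f 52 56 51
f 55 53 51
f 51 56 55
f 55 54 53
f 56 54 55
f 57 68 62
f 57 62 58
f 57 58 64
f 57 64 67
f 57 67 68
f 58 62 66
f 62 68 61
f 68 67 59
f 67 64 63
f 64 58 65
f 60 66 61
f 60 61 59
f 60 59 63
f 60 63 65
f 60 65 66
f 61 66 62
f 59 61 68
f 63 59 67
f 65 63 64
f 66 65 58



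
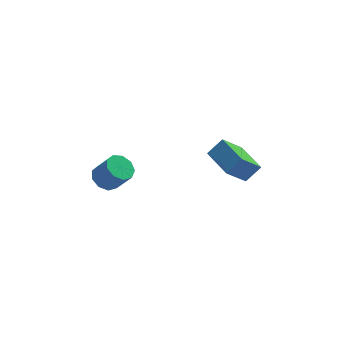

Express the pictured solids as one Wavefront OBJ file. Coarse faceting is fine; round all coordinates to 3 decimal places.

v 2.096 -1.708 1.643
v 3.016 -1.492 2.535
v 1.451 0.25 1.836
v 2.371 0.465 2.728
v 3.369 -1.145 0.192
v 4.289 -0.93 1.084
v 2.724 0.812 0.385
v 3.644 1.028 1.277
v -4.299 0.678 0.316
v -3.593 1.259 0.143
v -2.815 0.702 1.451
v -3.521 0.122 1.624
v -4.021 1.542 0.519
v -3.243 0.986 1.826
v -4.579 1.422 0.8
v -3.801 0.865 2.107
v -5.006 0.954 0.854
v -4.228 0.397 2.162
v -5.102 0.356 0.657
v -4.324 -0.2 1.964
v -4.822 -0.09 0.3
v -4.045 -0.647 1.608
v -4.298 -0.177 -0.049
v -3.52 -0.734 1.259
v -3.774 0.136 -0.227
v -2.996 -0.42 1.08
v -3.495 0.703 -0.151
v -2.717 0.147 1.156
f 2 4 1
f 5 2 1
f 1 4 3
f 3 5 1
f 2 8 4
f 6 2 5
f 6 8 2
f 4 8 3
f 7 5 3
f 3 8 7
f 7 6 5
f 8 6 7
f 10 9 13
f 10 13 11
f 11 13 14
f 11 14 12
f 13 9 15
f 13 15 14
f 14 15 16
f 14 16 12
f 15 9 17
f 15 17 16
f 16 17 18
f 16 18 12
f 17 9 19
f 17 19 18
f 18 19 20
f 18 20 12
f 19 9 21
f 19 21 20
f 20 21 22
f 20 22 12
f 21 9 23
f 21 23 22
f 22 23 24
f 22 24 12
f 23 9 25
f 23 25 24
f 24 25 26
f 24 26 12
f 25 9 27
f 25 27 26
f 26 27 28
f 26 28 12
f 27 9 10
f 27 10 28
f 28 10 11
f 28 11 12



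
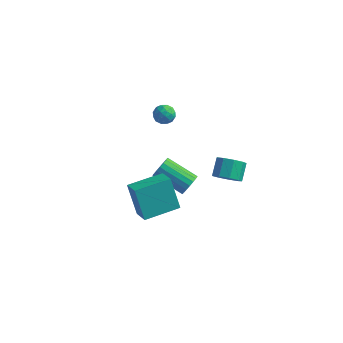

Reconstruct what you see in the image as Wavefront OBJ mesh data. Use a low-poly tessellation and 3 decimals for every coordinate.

v 0.238 -4.365 -3.688
v -0.588 -3.908 -1.8
v 1.599 -2.686 -3.499
v 0.774 -2.229 -1.611
v 1.126 -5.151 -3.109
v 0.301 -4.694 -1.221
v 2.488 -3.472 -2.92
v 1.662 -3.015 -1.032
v -2.778 3.802 -2.513
v -2.355 4.404 -2.488
v -1.805 3.116 -2.492
v -1.382 3.718 -2.467
v -1.8 3.538 -1.888
v -2.401 3.961 -1.902
v -1.759 3.559 -3.078
v -2.36 3.982 -3.092
v -1.725 4.253 -2.837
v -1.75 4.24 -2.102
v -2.41 3.28 -2.878
v -2.435 3.267 -2.143
v -2.652 4.163 -2.503
v -1.508 3.357 -2.477
v -1.753 3.251 -2.137
v -1.505 3.605 -2.123
v -2.679 3.903 -2.158
v -2.431 4.257 -2.143
v -2.104 3.748 -1.791
v -1.729 3.263 -2.837
v -1.481 3.617 -2.822
v -2.655 3.915 -2.857
v -2.407 4.269 -2.843
v -2.056 3.772 -3.189
v -2.033 4.428 -2.693
v -1.461 4.025 -2.681
v -1.683 3.932 -3.04
v -2.036 4.181 -3.048
v -2.048 4.421 -2.261
v -1.476 4.018 -2.248
v -1.721 3.912 -1.908
v -2.075 4.161 -1.916
v -1.678 4.332 -2.466
v -2.684 3.502 -2.732
v -2.112 3.099 -2.719
v -2.085 3.359 -3.064
v -2.439 3.608 -3.072
v -2.699 3.495 -2.299
v -2.127 3.092 -2.287
v -2.124 3.339 -1.932
v -2.477 3.588 -1.94
v -2.482 3.188 -2.514
v 1.952 -1.118 -3.232
v 2.216 -0.688 -2.69
v 0.332 -0.673 -1.786
v 0.068 -1.102 -2.328
v 2.111 -0.469 -2.913
v 0.227 -0.454 -2.008
v 1.974 -0.379 -3.198
v 0.09 -0.363 -2.294
v 1.834 -0.434 -3.491
v -0.051 -0.419 -2.586
v 1.716 -0.626 -3.732
v -0.168 -0.61 -2.828
v 1.646 -0.914 -3.874
v -0.239 -0.899 -2.97
v 1.636 -1.243 -3.889
v -0.248 -1.228 -2.985
v 1.688 -1.547 -3.774
v -0.196 -1.532 -2.87
v 1.793 -1.766 -3.552
v -0.091 -1.751 -2.647
v 1.93 -1.857 -3.266
v 0.046 -1.841 -2.362
v 2.071 -1.801 -2.974
v 0.186 -1.786 -2.069
v 2.188 -1.61 -2.732
v 0.304 -1.594 -1.828
v 2.259 -1.321 -2.59
v 0.374 -1.306 -1.686
v 2.268 -0.992 -2.575
v 0.384 -0.977 -1.671
v 3.349 0.838 -3.752
v 4.203 1.092 -3.882
v 4.045 2.036 -3.078
v 3.191 1.782 -2.948
v 3.835 1.375 -4.287
v 3.677 2.319 -3.482
v 3.24 1.407 -4.441
v 3.082 2.351 -3.637
v 2.696 1.173 -4.273
v 2.538 2.116 -3.469
v 2.457 0.782 -3.861
v 2.299 1.726 -3.057
v 2.636 0.417 -3.398
v 2.478 1.361 -2.594
v 3.149 0.25 -3.101
v 2.991 1.194 -2.297
v 3.755 0.358 -3.108
v 3.597 1.301 -2.304
v 4.171 0.69 -3.417
v 4.013 1.634 -2.613
f 2 4 1
f 5 2 1
f 1 4 3
f 3 5 1
f 2 8 4
f 6 2 5
f 6 8 2
f 4 8 3
f 7 5 3
f 3 8 7
f 7 6 5
f 8 6 7
f 9 46 25
f 46 20 49
f 25 49 14
f 46 49 25
f 9 25 21
f 25 14 26
f 21 26 10
f 25 26 21
f 9 21 30
f 21 10 31
f 30 31 16
f 21 31 30
f 9 30 42
f 30 16 45
f 42 45 19
f 30 45 42
f 9 42 46
f 42 19 50
f 46 50 20
f 42 50 46
f 10 26 37
f 26 14 40
f 37 40 18
f 26 40 37
f 14 49 27
f 49 20 48
f 27 48 13
f 49 48 27
f 20 50 47
f 50 19 43
f 47 43 11
f 50 43 47
f 19 45 44
f 45 16 32
f 44 32 15
f 45 32 44
f 16 31 36
f 31 10 33
f 36 33 17
f 31 33 36
f 12 38 24
f 38 18 39
f 24 39 13
f 38 39 24
f 12 24 22
f 24 13 23
f 22 23 11
f 24 23 22
f 12 22 29
f 22 11 28
f 29 28 15
f 22 28 29
f 12 29 34
f 29 15 35
f 34 35 17
f 29 35 34
f 12 34 38
f 34 17 41
f 38 41 18
f 34 41 38
f 13 39 27
f 39 18 40
f 27 40 14
f 39 40 27
f 11 23 47
f 23 13 48
f 47 48 20
f 23 48 47
f 15 28 44
f 28 11 43
f 44 43 19
f 28 43 44
f 17 35 36
f 35 15 32
f 36 32 16
f 35 32 36
f 18 41 37
f 41 17 33
f 37 33 10
f 41 33 37
f 52 51 55
f 52 55 53
f 53 55 56
f 53 56 54
f 55 51 57
f 55 57 56
f 56 57 58
f 56 58 54
f 57 51 59
f 57 59 58
f 58 59 60
f 58 60 54
f 59 51 61
f 59 61 60
f 60 61 62
f 60 62 54
f 61 51 63
f 61 63 62
f 62 63 64
f 62 64 54
f 63 51 65
f 63 65 64
f 64 65 66
f 64 66 54
f 65 51 67
f 65 67 66
f 66 67 68
f 66 68 54
f 67 51 69
f 67 69 68
f 68 69 70
f 68 70 54
f 69 51 71
f 69 71 70
f 70 71 72
f 70 72 54
f 71 51 73
f 71 73 72
f 72 73 74
f 72 74 54
f 73 51 75
f 73 75 74
f 74 75 76
f 74 76 54
f 75 51 77
f 75 77 76
f 76 77 78
f 76 78 54
f 77 51 79
f 77 79 78
f 78 79 80
f 78 80 54
f 79 51 52
f 79 52 80
f 80 52 53
f 80 53 54
f 82 81 85
f 82 85 83
f 83 85 86
f 83 86 84
f 85 81 87
f 85 87 86
f 86 87 88
f 86 88 84
f 87 81 89
f 87 89 88
f 88 89 90
f 88 90 84
f 89 81 91
f 89 91 90
f 90 91 92
f 90 92 84
f 91 81 93
f 91 93 92
f 92 93 94
f 92 94 84
f 93 81 95
f 93 95 94
f 94 95 96
f 94 96 84
f 95 81 97
f 95 97 96
f 96 97 98
f 96 98 84
f 97 81 99
f 97 99 98
f 98 99 100
f 98 100 84
f 99 81 82
f 99 82 100
f 100 82 83
f 100 83 84



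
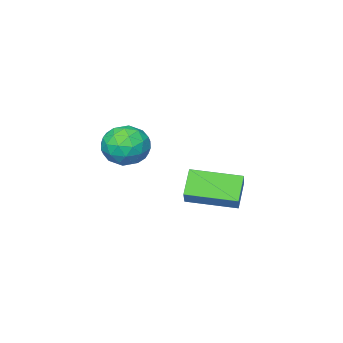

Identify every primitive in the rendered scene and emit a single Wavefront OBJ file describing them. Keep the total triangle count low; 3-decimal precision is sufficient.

v 2.514 2.355 -1.01
v 1.789 1.864 -0.048
v 1.136 3.95 -1.236
v 0.411 3.459 -0.274
v 3.169 3.041 -0.166
v 2.444 2.55 0.796
v 1.791 4.636 -0.392
v 1.066 4.145 0.57
v 1.787 -0.888 0.681
v 2.46 -0.057 0.51
v 3.06 -1.743 1.53
v 3.733 -0.912 1.359
v 2.895 -0.8 2.036
v 2.109 -0.271 1.511
v 3.411 -1.529 0.529
v 2.625 -1 0.004
v 3.464 -0.453 0.415
v 3.145 -0.002 1.347
v 2.375 -1.798 0.693
v 2.056 -1.347 1.625
v 2.012 -0.397 0.521
v 3.508 -1.403 1.519
v 3.015 -1.337 1.917
v 3.411 -0.848 1.816
v 1.806 -0.523 1.11
v 2.201 -0.035 1.009
v 2.457 -0.471 1.906
v 3.319 -1.765 1.031
v 3.714 -1.277 0.93
v 2.109 -0.952 0.224
v 2.505 -0.463 0.123
v 3.063 -1.329 0.134
v 2.998 -0.142 0.365
v 3.745 -0.644 0.864
v 3.557 -1.007 0.376
v 3.094 -0.696 0.067
v 2.81 0.123 0.912
v 3.558 -0.38 1.411
v 3.066 -0.313 1.81
v 2.604 -0.003 1.501
v 3.4 -0.11 0.857
v 1.962 -1.42 0.629
v 2.71 -1.923 1.128
v 2.916 -1.797 0.539
v 2.454 -1.487 0.23
v 1.775 -1.156 1.176
v 2.522 -1.658 1.675
v 2.426 -1.104 1.973
v 1.963 -0.793 1.664
v 2.12 -1.69 1.183
f 2 4 1
f 5 2 1
f 1 4 3
f 3 5 1
f 2 8 4
f 6 2 5
f 6 8 2
f 4 8 3
f 7 5 3
f 3 8 7
f 7 6 5
f 8 6 7
f 9 46 25
f 46 20 49
f 25 49 14
f 46 49 25
f 9 25 21
f 25 14 26
f 21 26 10
f 25 26 21
f 9 21 30
f 21 10 31
f 30 31 16
f 21 31 30
f 9 30 42
f 30 16 45
f 42 45 19
f 30 45 42
f 9 42 46
f 42 19 50
f 46 50 20
f 42 50 46
f 10 26 37
f 26 14 40
f 37 40 18
f 26 40 37
f 14 49 27
f 49 20 48
f 27 48 13
f 49 48 27
f 20 50 47
f 50 19 43
f 47 43 11
f 50 43 47
f 19 45 44
f 45 16 32
f 44 32 15
f 45 32 44
f 16 31 36
f 31 10 33
f 36 33 17
f 31 33 36
f 12 38 24
f 38 18 39
f 24 39 13
f 38 39 24
f 12 24 22
f 24 13 23
f 22 23 11
f 24 23 22
f 12 22 29
f 22 11 28
f 29 28 15
f 22 28 29
f 12 29 34
f 29 15 35
f 34 35 17
f 29 35 34
f 12 34 38
f 34 17 41
f 38 41 18
f 34 41 38
f 13 39 27
f 39 18 40
f 27 40 14
f 39 40 27
f 11 23 47
f 23 13 48
f 47 48 20
f 23 48 47
f 15 28 44
f 28 11 43
f 44 43 19
f 28 43 44
f 17 35 36
f 35 15 32
f 36 32 16
f 35 32 36
f 18 41 37
f 41 17 33
f 37 33 10
f 41 33 37



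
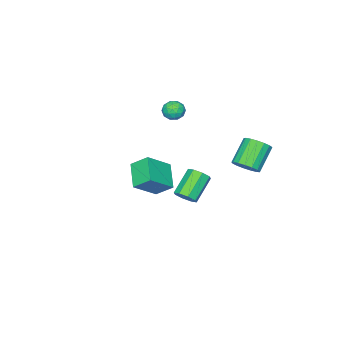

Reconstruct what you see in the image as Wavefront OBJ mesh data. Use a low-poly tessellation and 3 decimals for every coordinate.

v 0.217 0.431 0.093
v 0.689 0.389 0.662
v -0.765 0.208 1.855
v -1.237 0.249 1.287
v 0.531 0.921 0.55
v -0.923 0.74 1.744
v 0.189 1.166 0.17
v -1.265 0.985 1.364
v -0.137 0.98 -0.254
v -1.591 0.799 0.94
v -0.255 0.472 -0.475
v -1.709 0.291 0.718
v -0.097 -0.06 -0.364
v -1.551 -0.241 0.83
v 0.245 -0.305 0.016
v -1.209 -0.486 1.21
v 0.571 -0.119 0.44
v -0.883 -0.3 1.634
v -3.559 -3.273 3.519
v -3.318 -3.62 4.147
v -4.262 -4.24 3.253
v -4.021 -4.587 3.881
v -4.469 -3.98 3.933
v -4.035 -3.382 4.097
v -3.545 -4.478 3.303
v -3.111 -3.88 3.467
v -3.309 -4.365 4.013
v -3.88 -4.057 4.403
v -3.7 -3.803 2.997
v -4.271 -3.495 3.387
v -3.377 -3.361 3.856
v -4.203 -4.499 3.544
v -4.467 -4.141 3.575
v -4.325 -4.346 3.944
v -3.798 -3.221 3.827
v -3.656 -3.426 4.196
v -4.333 -3.637 4.071
v -3.924 -4.434 3.204
v -3.782 -4.639 3.573
v -3.255 -3.514 3.456
v -3.113 -3.719 3.825
v -3.247 -4.223 3.329
v -3.23 -4.004 4.146
v -3.643 -4.572 3.991
v -3.364 -4.508 3.65
v -3.108 -4.157 3.747
v -3.566 -3.822 4.376
v -3.979 -4.391 4.22
v -4.242 -4.034 4.25
v -3.987 -3.682 4.347
v -3.561 -4.26 4.297
v -3.601 -3.469 3.18
v -4.014 -4.038 3.024
v -3.593 -4.178 3.053
v -3.338 -3.826 3.15
v -3.937 -3.288 3.409
v -4.35 -3.856 3.254
v -4.472 -3.703 3.653
v -4.216 -3.352 3.75
v -4.019 -3.6 3.103
v -1.559 3.373 3.078
v -1.009 2.924 3.58
v -2.33 2.717 4.844
v -2.881 3.167 4.342
v -0.955 3.318 3.701
v -2.276 3.112 4.965
v -1.039 3.726 3.68
v -2.36 3.519 4.944
v -1.242 4.052 3.521
v -2.564 3.846 4.784
v -1.518 4.223 3.26
v -2.84 4.017 4.523
v -1.804 4.199 2.958
v -3.125 3.993 4.221
v -2.033 3.987 2.683
v -3.355 3.78 3.947
v -2.154 3.633 2.499
v -3.475 3.426 3.762
v -2.139 3.22 2.447
v -3.46 3.014 3.711
v -1.99 2.842 2.541
v -3.312 2.636 3.804
v -1.744 2.586 2.757
v -3.065 2.379 4.02
v -1.454 2.51 3.047
v -2.776 2.304 4.31
v -1.189 2.632 3.344
v -2.511 2.425 4.608
v 3.633 1.259 2.585
v 2.613 0.154 3.44
v 3.278 2.206 3.385
v 2.258 1.102 4.24
v 5.022 0.838 3.7
v 4.002 -0.266 4.555
v 4.667 1.786 4.5
v 3.647 0.681 5.355
f 2 1 5
f 2 5 3
f 3 5 6
f 3 6 4
f 5 1 7
f 5 7 6
f 6 7 8
f 6 8 4
f 7 1 9
f 7 9 8
f 8 9 10
f 8 10 4
f 9 1 11
f 9 11 10
f 10 11 12
f 10 12 4
f 11 1 13
f 11 13 12
f 12 13 14
f 12 14 4
f 13 1 15
f 13 15 14
f 14 15 16
f 14 16 4
f 15 1 17
f 15 17 16
f 16 17 18
f 16 18 4
f 17 1 2
f 17 2 18
f 18 2 3
f 18 3 4
f 19 56 35
f 56 30 59
f 35 59 24
f 56 59 35
f 19 35 31
f 35 24 36
f 31 36 20
f 35 36 31
f 19 31 40
f 31 20 41
f 40 41 26
f 31 41 40
f 19 40 52
f 40 26 55
f 52 55 29
f 40 55 52
f 19 52 56
f 52 29 60
f 56 60 30
f 52 60 56
f 20 36 47
f 36 24 50
f 47 50 28
f 36 50 47
f 24 59 37
f 59 30 58
f 37 58 23
f 59 58 37
f 30 60 57
f 60 29 53
f 57 53 21
f 60 53 57
f 29 55 54
f 55 26 42
f 54 42 25
f 55 42 54
f 26 41 46
f 41 20 43
f 46 43 27
f 41 43 46
f 22 48 34
f 48 28 49
f 34 49 23
f 48 49 34
f 22 34 32
f 34 23 33
f 32 33 21
f 34 33 32
f 22 32 39
f 32 21 38
f 39 38 25
f 32 38 39
f 22 39 44
f 39 25 45
f 44 45 27
f 39 45 44
f 22 44 48
f 44 27 51
f 48 51 28
f 44 51 48
f 23 49 37
f 49 28 50
f 37 50 24
f 49 50 37
f 21 33 57
f 33 23 58
f 57 58 30
f 33 58 57
f 25 38 54
f 38 21 53
f 54 53 29
f 38 53 54
f 27 45 46
f 45 25 42
f 46 42 26
f 45 42 46
f 28 51 47
f 51 27 43
f 47 43 20
f 51 43 47
f 62 61 65
f 62 65 63
f 63 65 66
f 63 66 64
f 65 61 67
f 65 67 66
f 66 67 68
f 66 68 64
f 67 61 69
f 67 69 68
f 68 69 70
f 68 70 64
f 69 61 71
f 69 71 70
f 70 71 72
f 70 72 64
f 71 61 73
f 71 73 72
f 72 73 74
f 72 74 64
f 73 61 75
f 73 75 74
f 74 75 76
f 74 76 64
f 75 61 77
f 75 77 76
f 76 77 78
f 76 78 64
f 77 61 79
f 77 79 78
f 78 79 80
f 78 80 64
f 79 61 81
f 79 81 80
f 80 81 82
f 80 82 64
f 81 61 83
f 81 83 82
f 82 83 84
f 82 84 64
f 83 61 85
f 83 85 84
f 84 85 86
f 84 86 64
f 85 61 87
f 85 87 86
f 86 87 88
f 86 88 64
f 87 61 62
f 87 62 88
f 88 62 63
f 88 63 64
f 90 92 89
f 93 90 89
f 89 92 91
f 91 93 89
f 90 96 92
f 94 90 93
f 94 96 90
f 92 96 91
f 95 93 91
f 91 96 95
f 95 94 93
f 96 94 95



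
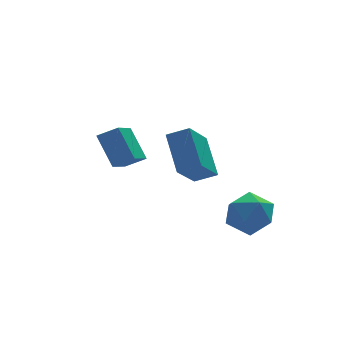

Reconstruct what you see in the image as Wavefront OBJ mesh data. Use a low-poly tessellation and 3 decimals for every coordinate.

v -1.251 1.987 2.273
v -2.039 1.003 2.969
v -1.49 2.929 3.335
v -2.278 1.945 4.031
v -0.562 1.715 2.669
v -1.35 0.731 3.365
v -0.801 2.657 3.731
v -1.589 1.673 4.427
v 1.781 3.165 0.192
v 0.779 2.294 1.378
v 1.895 4.573 1.324
v 0.893 3.701 2.509
v 2.547 2.799 0.571
v 1.545 1.927 1.756
v 2.661 4.206 1.702
v 1.659 3.335 2.888
v 2.609 0.101 1.214
v 3.289 -0.445 0.772
v 1.531 -0.395 0.168
v 2.211 -0.941 -0.274
v 1.897 -1.181 0.62
v 2.563 -0.874 1.267
v 2.257 0.034 -0.327
v 2.923 0.341 0.32
v 3.072 -0.486 -0.18
v 2.849 -1.237 0.405
v 1.971 0.397 0.535
v 1.748 -0.354 1.12
f 2 4 1
f 5 2 1
f 1 4 3
f 3 5 1
f 2 8 4
f 6 2 5
f 6 8 2
f 4 8 3
f 7 5 3
f 3 8 7
f 7 6 5
f 8 6 7
f 10 12 9
f 13 10 9
f 9 12 11
f 11 13 9
f 10 16 12
f 14 10 13
f 14 16 10
f 12 16 11
f 15 13 11
f 11 16 15
f 15 14 13
f 16 14 15
f 17 28 22
f 17 22 18
f 17 18 24
f 17 24 27
f 17 27 28
f 18 22 26
f 22 28 21
f 28 27 19
f 27 24 23
f 24 18 25
f 20 26 21
f 20 21 19
f 20 19 23
f 20 23 25
f 20 25 26
f 21 26 22
f 19 21 28
f 23 19 27
f 25 23 24
f 26 25 18



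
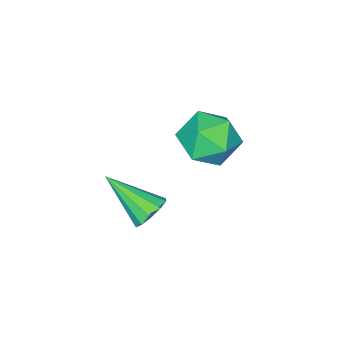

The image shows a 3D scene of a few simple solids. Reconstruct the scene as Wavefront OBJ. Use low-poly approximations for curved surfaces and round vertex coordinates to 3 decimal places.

v -0.908 0.197 -1.71
v -0.286 0.16 -1.981
v -0.512 -1.297 -0.59
v -0.267 0.415 -1.647
v -0.494 0.587 -1.338
v -0.879 0.61 -1.171
v -1.275 0.476 -1.21
v -1.531 0.235 -1.44
v -1.55 -0.02 -1.773
v -1.323 -0.192 -2.083
v -0.938 -0.215 -2.25
v -0.542 -0.081 -2.211
v -1.78 2.339 2.118
v -1.147 1.608 1.706
v -3.073 1.232 2.094
v -2.44 0.501 1.682
v -2.301 0.818 2.675
v -1.502 1.501 2.69
v -2.718 1.339 1.11
v -1.919 2.022 1.125
v -1.727 0.99 1.083
v -1.469 0.668 2.05
v -2.751 2.172 1.75
v -2.493 1.85 2.717
f 2 1 4
f 2 4 3
f 4 1 5
f 4 5 3
f 5 1 6
f 5 6 3
f 6 1 7
f 6 7 3
f 7 1 8
f 7 8 3
f 8 1 9
f 8 9 3
f 9 1 10
f 9 10 3
f 10 1 11
f 10 11 3
f 11 1 12
f 11 12 3
f 12 1 2
f 12 2 3
f 13 24 18
f 13 18 14
f 13 14 20
f 13 20 23
f 13 23 24
f 14 18 22
f 18 24 17
f 24 23 15
f 23 20 19
f 20 14 21
f 16 22 17
f 16 17 15
f 16 15 19
f 16 19 21
f 16 21 22
f 17 22 18
f 15 17 24
f 19 15 23
f 21 19 20
f 22 21 14



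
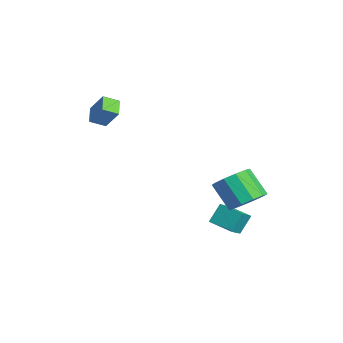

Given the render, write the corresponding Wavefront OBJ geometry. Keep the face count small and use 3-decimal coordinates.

v -2.837 -3.857 1.078
v -2.821 -4.678 1.469
v -3.751 -3.64 1.569
v -3.736 -4.462 1.96
v -2.144 -3.338 2.14
v -2.129 -4.16 2.531
v -3.059 -3.122 2.631
v -3.043 -3.943 3.022
v 3.437 1.653 -1.703
v 3.969 2.213 -1.052
v 3.035 1.607 0.233
v 2.503 1.047 -0.417
v 3.482 2.553 -1.245
v 2.549 1.946 0.04
v 2.978 2.548 -1.613
v 2.044 1.942 -0.328
v 2.649 2.202 -2.016
v 1.716 1.596 -0.731
v 2.621 1.646 -2.298
v 1.688 1.04 -1.013
v 2.905 1.093 -2.353
v 1.971 0.487 -1.068
v 3.391 0.754 -2.16
v 2.458 0.147 -0.875
v 3.896 0.758 -1.792
v 2.962 0.152 -0.507
v 4.224 1.104 -1.389
v 3.291 0.498 -0.104
v 4.252 1.66 -1.107
v 3.319 1.054 0.178
v 1.602 0.649 -3.965
v 1.347 1.247 -2.98
v 2.639 1.495 -4.209
v 2.384 2.092 -3.224
v 2.176 0.088 -3.476
v 1.921 0.685 -2.491
v 3.213 0.933 -3.72
v 2.958 1.531 -2.735
f 2 4 1
f 5 2 1
f 1 4 3
f 3 5 1
f 2 8 4
f 6 2 5
f 6 8 2
f 4 8 3
f 7 5 3
f 3 8 7
f 7 6 5
f 8 6 7
f 10 9 13
f 10 13 11
f 11 13 14
f 11 14 12
f 13 9 15
f 13 15 14
f 14 15 16
f 14 16 12
f 15 9 17
f 15 17 16
f 16 17 18
f 16 18 12
f 17 9 19
f 17 19 18
f 18 19 20
f 18 20 12
f 19 9 21
f 19 21 20
f 20 21 22
f 20 22 12
f 21 9 23
f 21 23 22
f 22 23 24
f 22 24 12
f 23 9 25
f 23 25 24
f 24 25 26
f 24 26 12
f 25 9 27
f 25 27 26
f 26 27 28
f 26 28 12
f 27 9 29
f 27 29 28
f 28 29 30
f 28 30 12
f 29 9 10
f 29 10 30
f 30 10 11
f 30 11 12
f 32 34 31
f 35 32 31
f 31 34 33
f 33 35 31
f 32 38 34
f 36 32 35
f 36 38 32
f 34 38 33
f 37 35 33
f 33 38 37
f 37 36 35
f 38 36 37



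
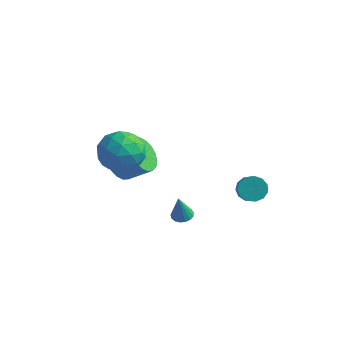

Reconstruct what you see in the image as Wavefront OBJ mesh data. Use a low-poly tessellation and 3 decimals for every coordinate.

v -4.062 -1.235 -0.996
v -3.387 -1.502 -1.782
v -2.224 -1.132 -0.911
v -2.898 -0.865 -0.124
v -3.471 -1.041 -1.867
v -2.308 -0.671 -0.995
v -3.672 -0.618 -1.778
v -2.508 -0.248 -0.907
v -3.95 -0.318 -1.535
v -2.786 0.053 -0.663
v -4.25 -0.199 -1.185
v -3.086 0.171 -0.313
v -4.513 -0.285 -0.797
v -3.349 0.085 0.074
v -4.686 -0.56 -0.449
v -3.523 -0.19 0.422
v -4.736 -0.968 -0.209
v -3.573 -0.598 0.662
v -4.652 -1.429 -0.125
v -3.489 -1.059 0.747
v -4.452 -1.852 -0.213
v -3.288 -1.482 0.658
v -4.174 -2.153 -0.457
v -3.01 -1.782 0.415
v -3.874 -2.271 -0.807
v -2.71 -1.901 0.065
v -3.611 -2.185 -1.194
v -2.447 -1.815 -0.323
v -3.437 -1.91 -1.542
v -2.274 -1.54 -0.671
v 1.149 2.663 -3.536
v 1.834 2.958 -3.685
v 2.535 1.872 -2.613
v 1.851 1.577 -2.464
v 1.675 3.181 -3.355
v 2.377 2.095 -2.283
v 1.35 3.24 -3.083
v 2.051 2.153 -2.011
v 0.961 3.115 -2.955
v 1.662 2.029 -1.883
v 0.631 2.847 -3.011
v 1.333 1.761 -1.939
v 0.467 2.521 -3.234
v 1.168 1.434 -2.162
v 0.519 2.24 -3.553
v 1.22 1.153 -2.48
v 0.771 2.093 -3.866
v 1.472 1.006 -2.794
v 1.143 2.127 -4.075
v 1.844 1.041 -3.003
v 1.517 2.332 -4.113
v 2.219 1.245 -3.04
v 1.775 2.642 -3.967
v 2.476 1.555 -2.895
v -3.136 -3.014 2.812
v -1.968 -2.619 2.598
v -2.772 -4.681 1.722
v -1.604 -4.286 1.508
v -1.943 -4.643 2.659
v -2.168 -3.612 3.332
v -2.572 -3.688 0.988
v -2.797 -2.657 1.661
v -1.62 -3.036 1.47
v -1.231 -3.626 2.503
v -3.509 -3.674 1.817
v -3.12 -4.264 2.85
v -2.584 -2.67 2.801
v -2.156 -4.63 1.519
v -2.355 -4.839 2.196
v -1.669 -4.607 2.07
v -2.701 -3.254 3.232
v -2.015 -3.022 3.106
v -2 -4.211 3.142
v -2.725 -4.278 1.214
v -2.039 -4.046 1.088
v -3.071 -2.693 2.25
v -2.385 -2.461 2.124
v -2.74 -3.089 1.178
v -1.693 -2.683 2.012
v -1.479 -3.663 1.371
v -2.048 -3.311 1.066
v -2.18 -2.705 1.462
v -1.464 -3.03 2.619
v -1.25 -4.01 1.978
v -1.449 -4.219 2.655
v -1.582 -3.614 3.051
v -1.259 -3.275 1.956
v -3.49 -3.29 2.342
v -3.276 -4.27 1.701
v -3.158 -3.686 1.269
v -3.291 -3.081 1.665
v -3.261 -3.637 2.949
v -3.047 -4.617 2.308
v -2.56 -4.595 2.858
v -2.692 -3.989 3.254
v -3.481 -4.025 2.364
v 0.746 -3.313 -1.381
v 1.145 -3.682 -1.464
v 0.734 -3.647 0.041
v 1.276 -3.46 -1.41
v 1.285 -3.204 -1.35
v 1.17 -2.973 -1.297
v 0.959 -2.819 -1.263
v 0.699 -2.779 -1.255
v 0.45 -2.861 -1.277
v 0.269 -3.047 -1.322
v 0.197 -3.293 -1.381
v 0.251 -3.544 -1.44
v 0.419 -3.742 -1.485
v 0.661 -3.842 -1.506
v 0.924 -3.82 -1.498
f 2 1 5
f 2 5 3
f 3 5 6
f 3 6 4
f 5 1 7
f 5 7 6
f 6 7 8
f 6 8 4
f 7 1 9
f 7 9 8
f 8 9 10
f 8 10 4
f 9 1 11
f 9 11 10
f 10 11 12
f 10 12 4
f 11 1 13
f 11 13 12
f 12 13 14
f 12 14 4
f 13 1 15
f 13 15 14
f 14 15 16
f 14 16 4
f 15 1 17
f 15 17 16
f 16 17 18
f 16 18 4
f 17 1 19
f 17 19 18
f 18 19 20
f 18 20 4
f 19 1 21
f 19 21 20
f 20 21 22
f 20 22 4
f 21 1 23
f 21 23 22
f 22 23 24
f 22 24 4
f 23 1 25
f 23 25 24
f 24 25 26
f 24 26 4
f 25 1 27
f 25 27 26
f 26 27 28
f 26 28 4
f 27 1 29
f 27 29 28
f 28 29 30
f 28 30 4
f 29 1 2
f 29 2 30
f 30 2 3
f 30 3 4
f 32 31 35
f 32 35 33
f 33 35 36
f 33 36 34
f 35 31 37
f 35 37 36
f 36 37 38
f 36 38 34
f 37 31 39
f 37 39 38
f 38 39 40
f 38 40 34
f 39 31 41
f 39 41 40
f 40 41 42
f 40 42 34
f 41 31 43
f 41 43 42
f 42 43 44
f 42 44 34
f 43 31 45
f 43 45 44
f 44 45 46
f 44 46 34
f 45 31 47
f 45 47 46
f 46 47 48
f 46 48 34
f 47 31 49
f 47 49 48
f 48 49 50
f 48 50 34
f 49 31 51
f 49 51 50
f 50 51 52
f 50 52 34
f 51 31 53
f 51 53 52
f 52 53 54
f 52 54 34
f 53 31 32
f 53 32 54
f 54 32 33
f 54 33 34
f 55 92 71
f 92 66 95
f 71 95 60
f 92 95 71
f 55 71 67
f 71 60 72
f 67 72 56
f 71 72 67
f 55 67 76
f 67 56 77
f 76 77 62
f 67 77 76
f 55 76 88
f 76 62 91
f 88 91 65
f 76 91 88
f 55 88 92
f 88 65 96
f 92 96 66
f 88 96 92
f 56 72 83
f 72 60 86
f 83 86 64
f 72 86 83
f 60 95 73
f 95 66 94
f 73 94 59
f 95 94 73
f 66 96 93
f 96 65 89
f 93 89 57
f 96 89 93
f 65 91 90
f 91 62 78
f 90 78 61
f 91 78 90
f 62 77 82
f 77 56 79
f 82 79 63
f 77 79 82
f 58 84 70
f 84 64 85
f 70 85 59
f 84 85 70
f 58 70 68
f 70 59 69
f 68 69 57
f 70 69 68
f 58 68 75
f 68 57 74
f 75 74 61
f 68 74 75
f 58 75 80
f 75 61 81
f 80 81 63
f 75 81 80
f 58 80 84
f 80 63 87
f 84 87 64
f 80 87 84
f 59 85 73
f 85 64 86
f 73 86 60
f 85 86 73
f 57 69 93
f 69 59 94
f 93 94 66
f 69 94 93
f 61 74 90
f 74 57 89
f 90 89 65
f 74 89 90
f 63 81 82
f 81 61 78
f 82 78 62
f 81 78 82
f 64 87 83
f 87 63 79
f 83 79 56
f 87 79 83
f 98 97 100
f 98 100 99
f 100 97 101
f 100 101 99
f 101 97 102
f 101 102 99
f 102 97 103
f 102 103 99
f 103 97 104
f 103 104 99
f 104 97 105
f 104 105 99
f 105 97 106
f 105 106 99
f 106 97 107
f 106 107 99
f 107 97 108
f 107 108 99
f 108 97 109
f 108 109 99
f 109 97 110
f 109 110 99
f 110 97 111
f 110 111 99
f 111 97 98
f 111 98 99



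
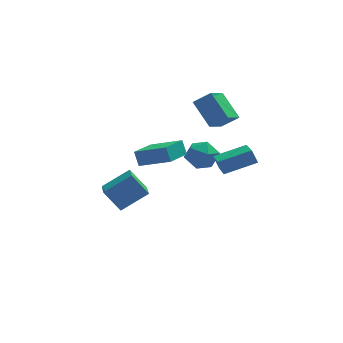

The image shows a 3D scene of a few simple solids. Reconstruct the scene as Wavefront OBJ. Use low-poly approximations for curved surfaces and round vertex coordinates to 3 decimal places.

v 1.119 1.985 1.613
v 0.326 3.347 2.909
v 2.034 3.461 0.621
v 1.242 4.823 1.917
v 2.158 1.857 2.383
v 1.366 3.219 3.679
v 3.074 3.333 1.391
v 2.281 4.695 2.687
v 0.568 3.627 -1.945
v 1.424 3.642 -1.2
v 0.176 1.898 -1.46
v 1.032 1.913 -0.715
v 0.108 2.547 -0.531
v 0.351 3.616 -0.83
v 1.249 1.924 -1.83
v 1.492 2.993 -2.129
v 1.846 2.589 -1.128
v 1.14 2.974 -0.326
v 0.46 2.566 -2.334
v -0.246 2.951 -1.532
v -1.34 0.23 -0.02
v -1.557 0.671 0.897
v -3.063 1.212 -0.901
v -3.28 1.654 0.015
v -0.22 1.766 -0.495
v -0.437 2.208 0.421
v -1.943 2.749 -1.377
v -2.16 3.19 -0.46
v -4.239 0.145 -3.912
v -5.182 0.622 -2.606
v -4.2 1.646 -4.433
v -5.144 2.124 -3.127
v -2.576 0.476 -2.833
v -3.52 0.954 -1.527
v -2.538 1.978 -3.354
v -3.481 2.455 -2.048
v 0.668 -4.381 2.859
v 2.563 -4.147 3.485
v 0.701 -2.421 2.025
v 2.597 -2.187 2.652
v 0.963 -4.713 2.088
v 2.859 -4.479 2.715
v 0.997 -2.753 1.255
v 2.892 -2.519 1.881
f 2 4 1
f 5 2 1
f 1 4 3
f 3 5 1
f 2 8 4
f 6 2 5
f 6 8 2
f 4 8 3
f 7 5 3
f 3 8 7
f 7 6 5
f 8 6 7
f 9 20 14
f 9 14 10
f 9 10 16
f 9 16 19
f 9 19 20
f 10 14 18
f 14 20 13
f 20 19 11
f 19 16 15
f 16 10 17
f 12 18 13
f 12 13 11
f 12 11 15
f 12 15 17
f 12 17 18
f 13 18 14
f 11 13 20
f 15 11 19
f 17 15 16
f 18 17 10
f 22 24 21
f 25 22 21
f 21 24 23
f 23 25 21
f 22 28 24
f 26 22 25
f 26 28 22
f 24 28 23
f 27 25 23
f 23 28 27
f 27 26 25
f 28 26 27
f 30 32 29
f 33 30 29
f 29 32 31
f 31 33 29
f 30 36 32
f 34 30 33
f 34 36 30
f 32 36 31
f 35 33 31
f 31 36 35
f 35 34 33
f 36 34 35
f 38 40 37
f 41 38 37
f 37 40 39
f 39 41 37
f 38 44 40
f 42 38 41
f 42 44 38
f 40 44 39
f 43 41 39
f 39 44 43
f 43 42 41
f 44 42 43



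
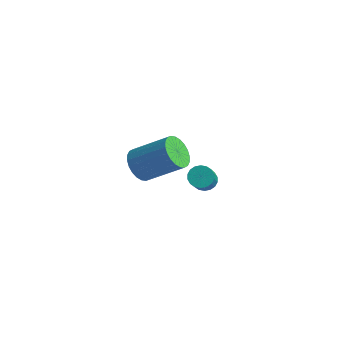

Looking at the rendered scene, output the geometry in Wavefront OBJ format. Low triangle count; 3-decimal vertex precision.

v 2.531 -1.854 1.359
v 3.024 -1.8 1.144
v 3.781 -3.053 2.565
v 3.289 -3.106 2.781
v 3.016 -1.622 1.305
v 3.773 -2.875 2.726
v 2.913 -1.49 1.477
v 3.67 -2.742 2.898
v 2.734 -1.43 1.625
v 3.491 -2.682 3.047
v 2.514 -1.453 1.721
v 3.272 -2.706 3.143
v 2.299 -1.556 1.745
v 3.056 -2.809 3.167
v 2.129 -1.718 1.693
v 2.886 -2.971 3.114
v 2.039 -1.907 1.575
v 2.796 -3.16 2.996
v 2.047 -2.085 1.414
v 2.804 -3.338 2.835
v 2.15 -2.218 1.242
v 2.907 -3.47 2.663
v 2.329 -2.278 1.093
v 3.086 -3.53 2.515
v 2.548 -2.254 0.997
v 3.306 -3.507 2.419
v 2.764 -2.151 0.973
v 3.521 -3.404 2.395
v 2.934 -1.989 1.026
v 3.691 -3.242 2.447
v -2.626 0.296 -1.751
v -2.062 -0.263 -2.131
v -0.53 0.466 -0.928
v -1.094 1.024 -0.549
v -2.032 0.011 -2.335
v -0.5 0.74 -1.132
v -2.093 0.329 -2.451
v -0.561 1.058 -1.248
v -2.235 0.641 -2.46
v -0.702 1.37 -1.257
v -2.436 0.901 -2.361
v -0.904 1.63 -1.158
v -2.666 1.069 -2.169
v -1.134 1.798 -0.966
v -2.89 1.119 -1.914
v -1.358 1.848 -0.711
v -3.074 1.044 -1.634
v -1.542 1.773 -0.431
v -3.19 0.854 -1.372
v -1.658 1.583 -0.169
v -3.22 0.58 -1.168
v -1.688 1.309 0.035
v -3.159 0.262 -1.052
v -1.627 0.991 0.151
v -3.018 -0.05 -1.043
v -1.485 0.679 0.16
v -2.816 -0.31 -1.142
v -1.284 0.419 0.061
v -2.586 -0.478 -1.334
v -1.054 0.251 -0.131
v -2.362 -0.528 -1.589
v -0.83 0.201 -0.386
v -2.178 -0.453 -1.869
v -0.646 0.276 -0.666
f 2 1 5
f 2 5 3
f 3 5 6
f 3 6 4
f 5 1 7
f 5 7 6
f 6 7 8
f 6 8 4
f 7 1 9
f 7 9 8
f 8 9 10
f 8 10 4
f 9 1 11
f 9 11 10
f 10 11 12
f 10 12 4
f 11 1 13
f 11 13 12
f 12 13 14
f 12 14 4
f 13 1 15
f 13 15 14
f 14 15 16
f 14 16 4
f 15 1 17
f 15 17 16
f 16 17 18
f 16 18 4
f 17 1 19
f 17 19 18
f 18 19 20
f 18 20 4
f 19 1 21
f 19 21 20
f 20 21 22
f 20 22 4
f 21 1 23
f 21 23 22
f 22 23 24
f 22 24 4
f 23 1 25
f 23 25 24
f 24 25 26
f 24 26 4
f 25 1 27
f 25 27 26
f 26 27 28
f 26 28 4
f 27 1 29
f 27 29 28
f 28 29 30
f 28 30 4
f 29 1 2
f 29 2 30
f 30 2 3
f 30 3 4
f 32 31 35
f 32 35 33
f 33 35 36
f 33 36 34
f 35 31 37
f 35 37 36
f 36 37 38
f 36 38 34
f 37 31 39
f 37 39 38
f 38 39 40
f 38 40 34
f 39 31 41
f 39 41 40
f 40 41 42
f 40 42 34
f 41 31 43
f 41 43 42
f 42 43 44
f 42 44 34
f 43 31 45
f 43 45 44
f 44 45 46
f 44 46 34
f 45 31 47
f 45 47 46
f 46 47 48
f 46 48 34
f 47 31 49
f 47 49 48
f 48 49 50
f 48 50 34
f 49 31 51
f 49 51 50
f 50 51 52
f 50 52 34
f 51 31 53
f 51 53 52
f 52 53 54
f 52 54 34
f 53 31 55
f 53 55 54
f 54 55 56
f 54 56 34
f 55 31 57
f 55 57 56
f 56 57 58
f 56 58 34
f 57 31 59
f 57 59 58
f 58 59 60
f 58 60 34
f 59 31 61
f 59 61 60
f 60 61 62
f 60 62 34
f 61 31 63
f 61 63 62
f 62 63 64
f 62 64 34
f 63 31 32
f 63 32 64
f 64 32 33
f 64 33 34



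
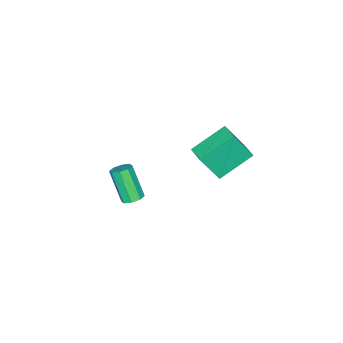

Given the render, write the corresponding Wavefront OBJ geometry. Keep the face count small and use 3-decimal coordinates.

v 2.403 0.181 1.286
v 1.076 0.895 2.114
v 2.892 0.923 1.43
v 1.565 1.637 2.259
v 2.915 -0.417 2.621
v 1.588 0.297 3.45
v 3.404 0.325 2.766
v 2.077 1.039 3.594
v 2.532 -3.549 -2.933
v 2.935 -3.327 -2.713
v 2.63 -4.148 -1.326
v 2.228 -4.371 -1.547
v 2.606 -3.122 -2.664
v 2.301 -3.944 -1.278
v 2.234 -3.168 -2.773
v 1.929 -3.99 -1.387
v 2.037 -3.437 -2.976
v 1.732 -4.259 -1.589
v 2.13 -3.772 -3.154
v 1.825 -4.593 -1.767
v 2.459 -3.976 -3.202
v 2.154 -4.798 -1.816
v 2.831 -3.93 -3.093
v 2.526 -4.752 -1.707
v 3.028 -3.661 -2.891
v 2.723 -4.483 -1.504
f 2 4 1
f 5 2 1
f 1 4 3
f 3 5 1
f 2 8 4
f 6 2 5
f 6 8 2
f 4 8 3
f 7 5 3
f 3 8 7
f 7 6 5
f 8 6 7
f 10 9 13
f 10 13 11
f 11 13 14
f 11 14 12
f 13 9 15
f 13 15 14
f 14 15 16
f 14 16 12
f 15 9 17
f 15 17 16
f 16 17 18
f 16 18 12
f 17 9 19
f 17 19 18
f 18 19 20
f 18 20 12
f 19 9 21
f 19 21 20
f 20 21 22
f 20 22 12
f 21 9 23
f 21 23 22
f 22 23 24
f 22 24 12
f 23 9 25
f 23 25 24
f 24 25 26
f 24 26 12
f 25 9 10
f 25 10 26
f 26 10 11
f 26 11 12



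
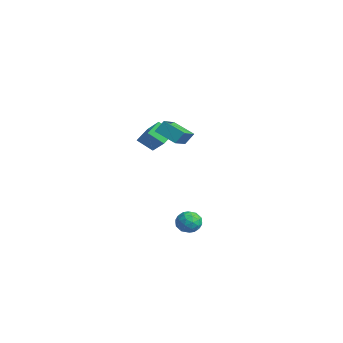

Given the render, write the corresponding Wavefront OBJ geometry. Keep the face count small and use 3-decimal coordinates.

v -1.426 1.055 1.665
v -1.346 1.594 2.394
v -2.832 2.378 0.84
v -2.753 2.917 1.569
v -0.327 1.803 0.991
v -0.248 2.342 1.72
v -1.734 3.126 0.166
v -1.654 3.665 0.895
v -4.398 1.289 -0.197
v -2.857 1.282 0.949
v -4.831 2.19 0.391
v -3.29 2.184 1.536
v -3.83 2.056 -0.956
v -2.289 2.05 0.189
v -4.263 2.958 -0.369
v -2.722 2.951 0.777
v 3.465 0.936 -3.699
v 4.075 1.296 -3.329
v 3.765 -0.176 -3.111
v 4.375 0.184 -2.741
v 3.622 0.371 -2.547
v 3.437 1.058 -2.91
v 4.403 0.062 -3.53
v 4.218 0.749 -3.893
v 4.654 0.756 -3.224
v 4.172 0.947 -2.616
v 3.668 0.173 -3.824
v 3.186 0.364 -3.216
v 3.744 1.213 -3.566
v 4.096 -0.093 -2.874
v 3.654 0.016 -2.76
v 4.012 0.228 -2.543
v 3.369 1.074 -3.32
v 3.727 1.286 -3.102
v 3.461 0.742 -2.642
v 4.113 -0.166 -3.338
v 4.471 0.046 -3.12
v 3.828 0.892 -3.897
v 4.186 1.104 -3.68
v 4.379 0.378 -3.798
v 4.443 1.108 -3.286
v 4.619 0.454 -2.941
v 4.636 0.382 -3.405
v 4.527 0.786 -3.618
v 4.159 1.22 -2.929
v 4.335 0.567 -2.584
v 3.893 0.677 -2.469
v 3.784 1.08 -2.683
v 4.5 0.903 -2.868
v 3.505 0.553 -3.856
v 3.681 -0.1 -3.511
v 4.056 0.04 -3.757
v 3.947 0.443 -3.971
v 3.221 0.666 -3.499
v 3.397 0.012 -3.154
v 3.313 0.334 -2.822
v 3.204 0.738 -3.035
v 3.34 0.217 -3.572
f 2 4 1
f 5 2 1
f 1 4 3
f 3 5 1
f 2 8 4
f 6 2 5
f 6 8 2
f 4 8 3
f 7 5 3
f 3 8 7
f 7 6 5
f 8 6 7
f 10 12 9
f 13 10 9
f 9 12 11
f 11 13 9
f 10 16 12
f 14 10 13
f 14 16 10
f 12 16 11
f 15 13 11
f 11 16 15
f 15 14 13
f 16 14 15
f 17 54 33
f 54 28 57
f 33 57 22
f 54 57 33
f 17 33 29
f 33 22 34
f 29 34 18
f 33 34 29
f 17 29 38
f 29 18 39
f 38 39 24
f 29 39 38
f 17 38 50
f 38 24 53
f 50 53 27
f 38 53 50
f 17 50 54
f 50 27 58
f 54 58 28
f 50 58 54
f 18 34 45
f 34 22 48
f 45 48 26
f 34 48 45
f 22 57 35
f 57 28 56
f 35 56 21
f 57 56 35
f 28 58 55
f 58 27 51
f 55 51 19
f 58 51 55
f 27 53 52
f 53 24 40
f 52 40 23
f 53 40 52
f 24 39 44
f 39 18 41
f 44 41 25
f 39 41 44
f 20 46 32
f 46 26 47
f 32 47 21
f 46 47 32
f 20 32 30
f 32 21 31
f 30 31 19
f 32 31 30
f 20 30 37
f 30 19 36
f 37 36 23
f 30 36 37
f 20 37 42
f 37 23 43
f 42 43 25
f 37 43 42
f 20 42 46
f 42 25 49
f 46 49 26
f 42 49 46
f 21 47 35
f 47 26 48
f 35 48 22
f 47 48 35
f 19 31 55
f 31 21 56
f 55 56 28
f 31 56 55
f 23 36 52
f 36 19 51
f 52 51 27
f 36 51 52
f 25 43 44
f 43 23 40
f 44 40 24
f 43 40 44
f 26 49 45
f 49 25 41
f 45 41 18
f 49 41 45

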